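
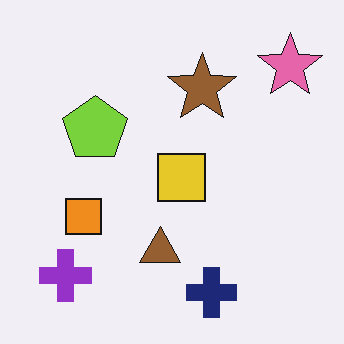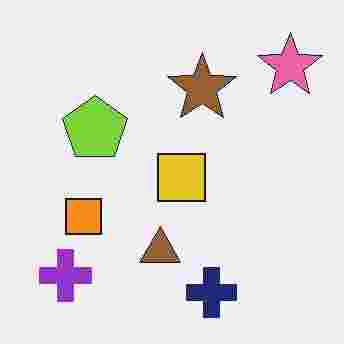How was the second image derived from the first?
The transformation is: heavily JPEG-compressed with obvious blocking artifacts.

Blocky 8×8 compression artifacts appear around shape edges and the flat background shows ringing — characteristic JPEG degradation.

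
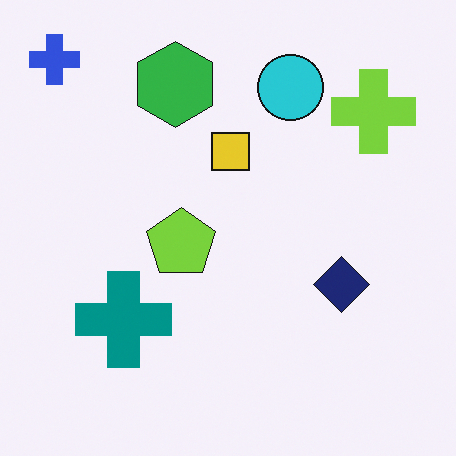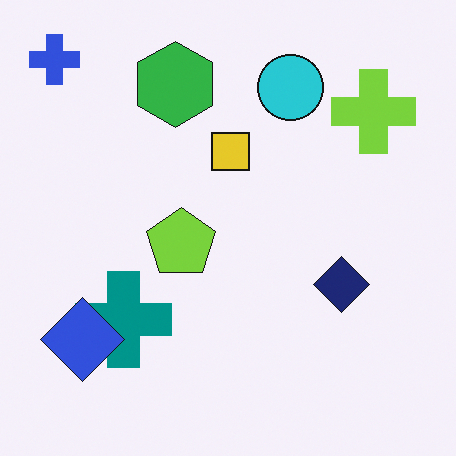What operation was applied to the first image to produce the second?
This is the original image overlaid with an additional blue diamond.

A blue diamond appears in the second image that is absent from the first.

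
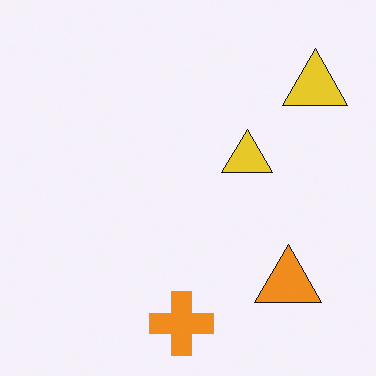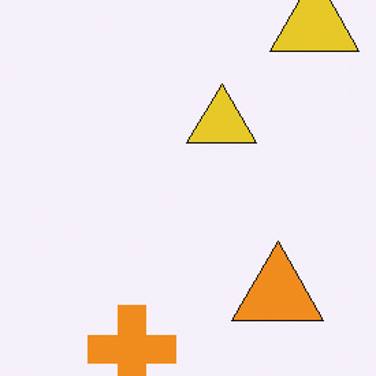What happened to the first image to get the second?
The transformation is: cropped slightly and scaled back up.

The visible shapes are larger and the field of view is narrower; shapes near the original edges may be partly or wholly outside the frame — a crop-and-rescale.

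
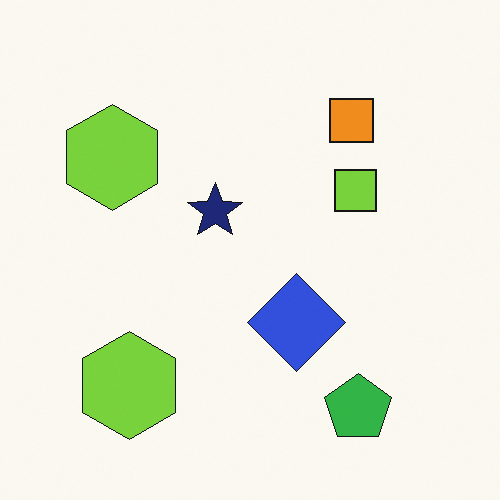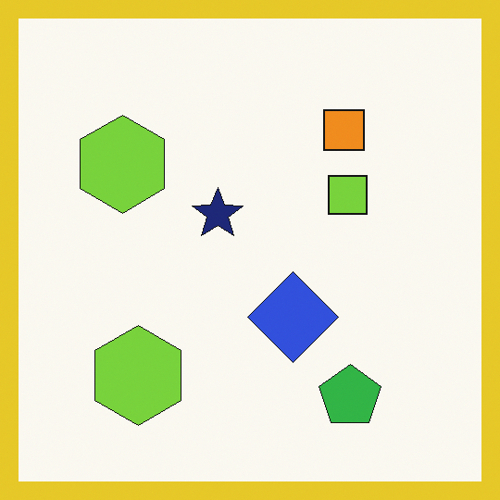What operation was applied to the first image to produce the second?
This is the original image framed with a yellow border.

A solid yellow frame runs around the edge of the second image, with the content slightly shrunk inside it.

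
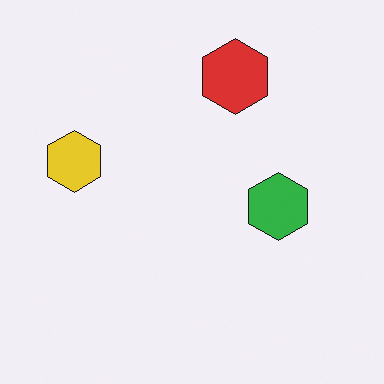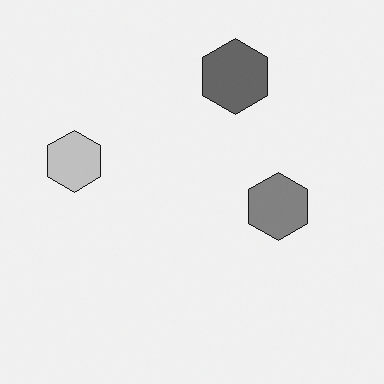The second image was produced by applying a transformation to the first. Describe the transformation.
The image was converted to grayscale.

All color is removed — every shape is now a shade of grey.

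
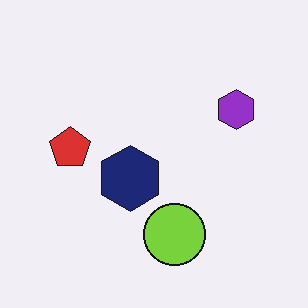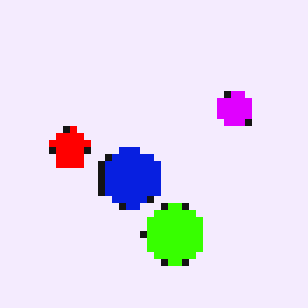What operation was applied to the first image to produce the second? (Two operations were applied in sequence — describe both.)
Moderately pixelated, then heavily oversaturated.

Shapes are reduced to large square blocks; fine edges and outlines are lost — a downscale-then-upscale (mosaic) effect. All colors are more vivid — a global saturation change.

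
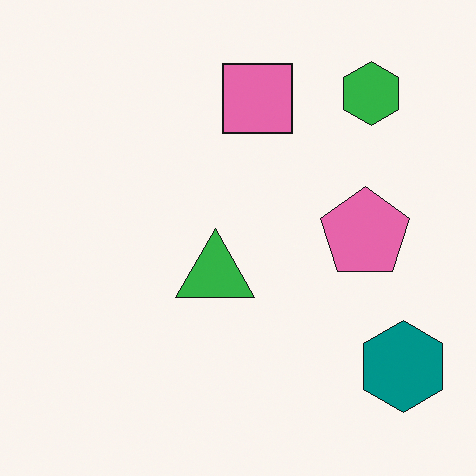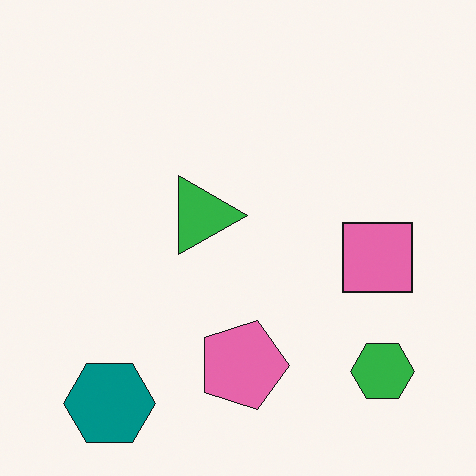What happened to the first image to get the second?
It was rotated 90° clockwise.

The teal hexagon sits in the bottom-right of the first image and the bottom-left of the second — consistent with a whole-image 90° clockwise rotation.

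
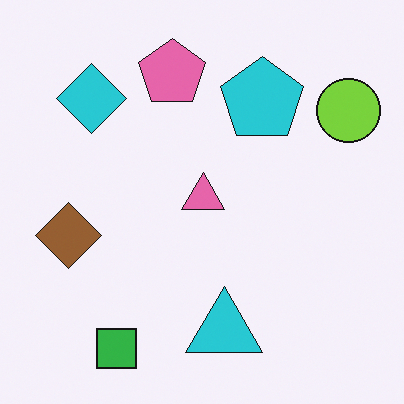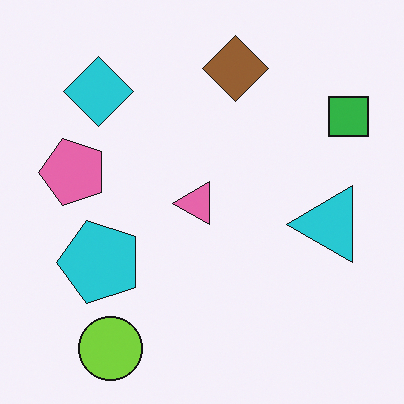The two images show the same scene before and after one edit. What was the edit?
It was transposed (reflected across the top-left ↔ bottom-right diagonal).

Shapes have swapped their row and column positions — what was in the top-right is now in the bottom-left — a diagonal reflection.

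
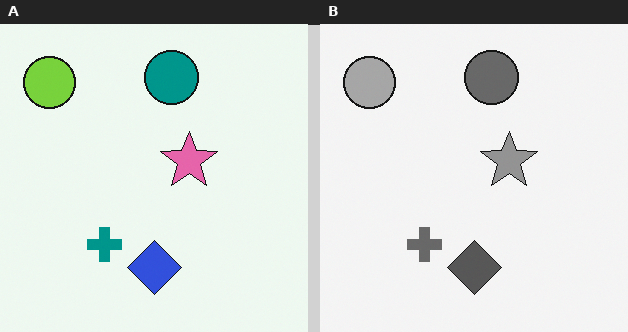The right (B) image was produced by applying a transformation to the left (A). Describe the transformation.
It was converted to grayscale.

All color is removed — every shape is now a shade of grey.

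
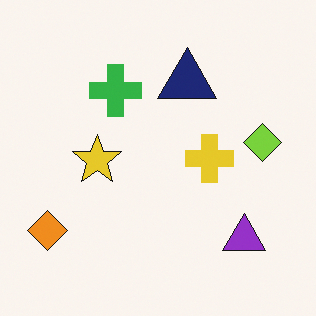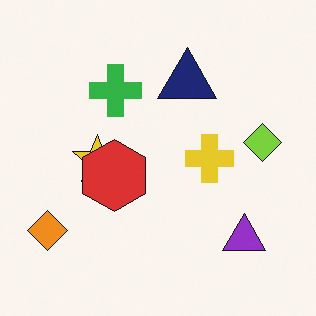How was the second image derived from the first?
This is the original image overlaid with an additional red hexagon.

A red hexagon appears in the second image that is absent from the first.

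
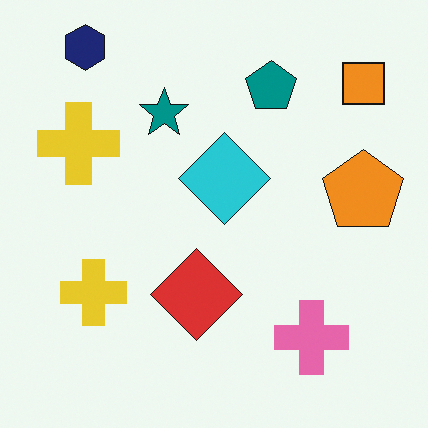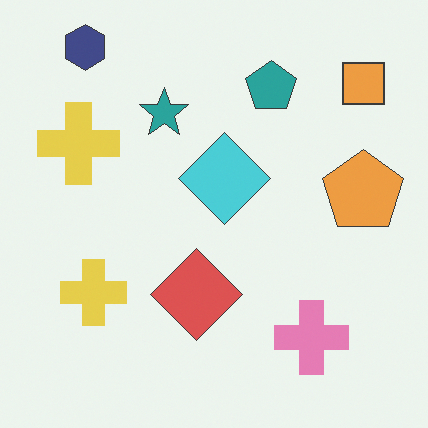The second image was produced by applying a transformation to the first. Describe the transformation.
The second image is the first given slightly reduced contrast.

Tones are pushed toward mid-grey across the whole image — a global contrast change.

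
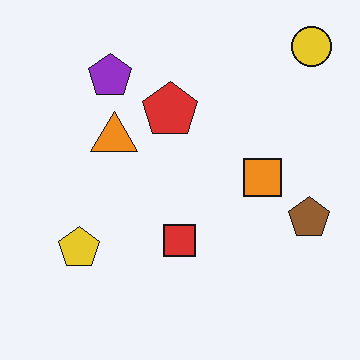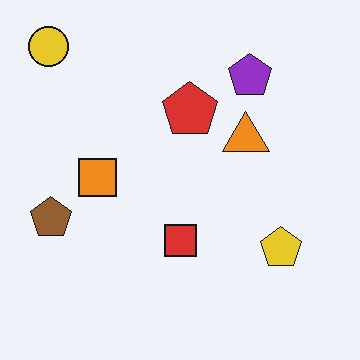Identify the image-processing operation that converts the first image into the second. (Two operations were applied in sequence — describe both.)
The second image is the first flipped horizontally (left ↔ right), then JPEG-compressed with visible artifacts.

The yellow circle is in the top-right of the first image and the top-left of the second — shapes on opposite sides of the vertical midline have swapped in a mirror flip. Blocky 8×8 compression artifacts appear around shape edges and the flat background shows ringing — characteristic JPEG degradation.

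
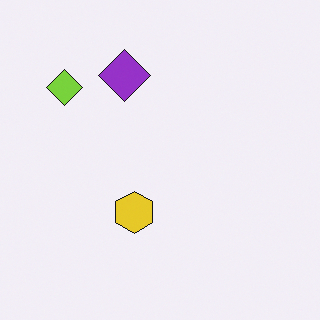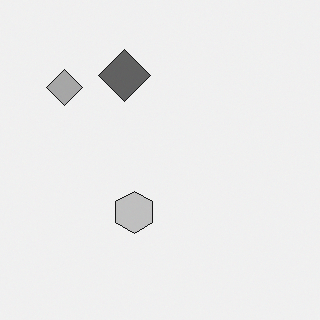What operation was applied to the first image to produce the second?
The image was converted to grayscale.

All color is removed — every shape is now a shade of grey.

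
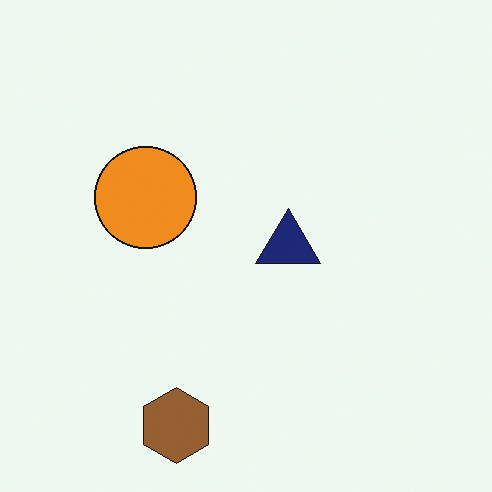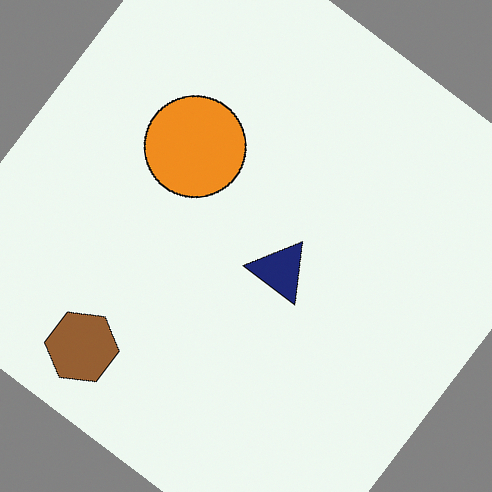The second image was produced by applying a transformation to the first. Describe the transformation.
The second image is the first rotated clockwise by a large amount — several tens of degrees.

Every shape is tilted by the same angle and the image corners show triangular fill wedges — a whole-image rotation by a non-right angle.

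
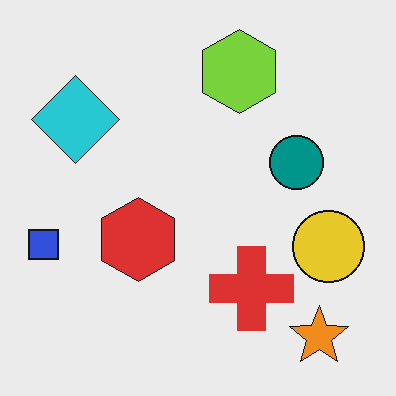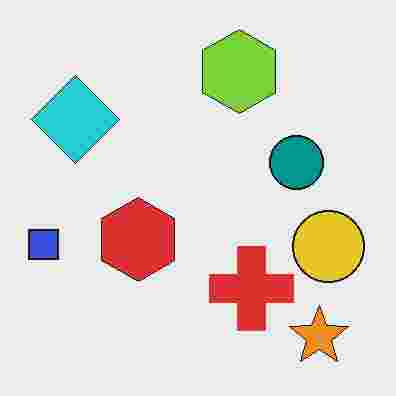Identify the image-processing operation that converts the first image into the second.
Heavily JPEG-compressed with obvious blocking artifacts.

Blocky 8×8 compression artifacts appear around shape edges and the flat background shows ringing — characteristic JPEG degradation.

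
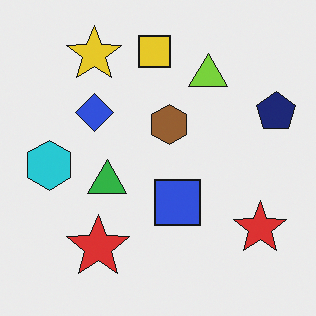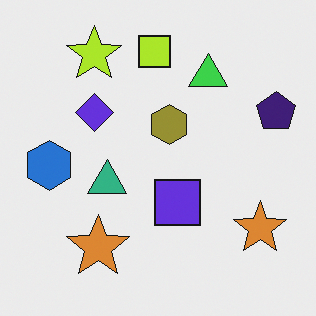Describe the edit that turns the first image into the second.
The image was hue-shifted by a small amount.

Every shape's color has rotated by the same amount around the hue wheel — a uniform hue shift.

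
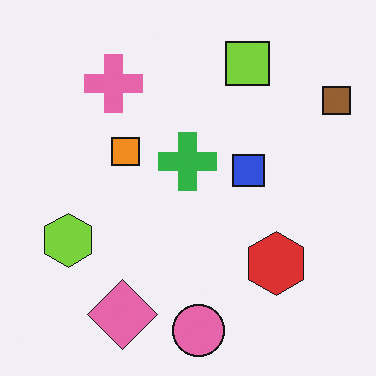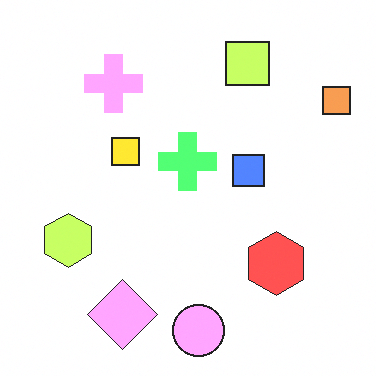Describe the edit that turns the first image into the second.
The image was noticeably brightened.

Every pixel — background and shapes alike — is uniformly brightened.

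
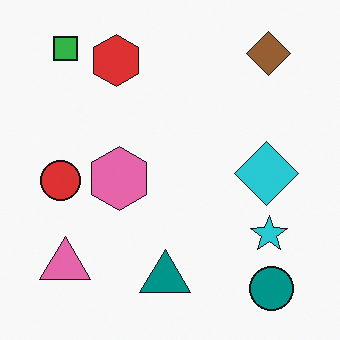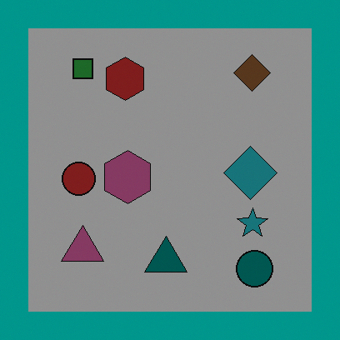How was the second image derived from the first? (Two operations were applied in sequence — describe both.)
The transformation is: noticeably darkened, then framed with a teal border.

Every pixel — background and shapes alike — is uniformly darkened. A solid teal frame runs around the edge of the second image, with the content slightly shrunk inside it.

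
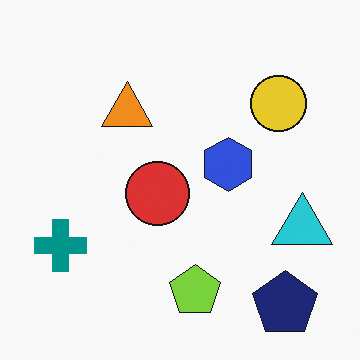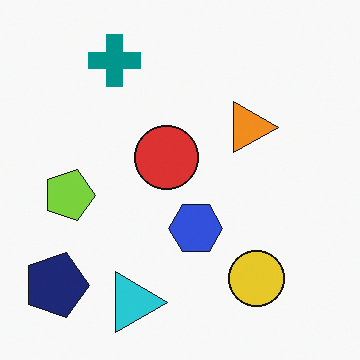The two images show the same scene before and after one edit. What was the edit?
The transformation is: rotated 90° clockwise.

The navy pentagon sits in the bottom-right of the first image and the bottom-left of the second — consistent with a whole-image 90° clockwise rotation.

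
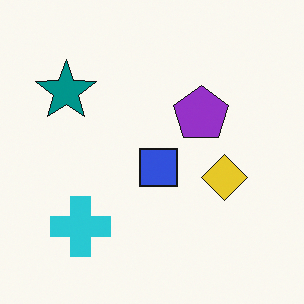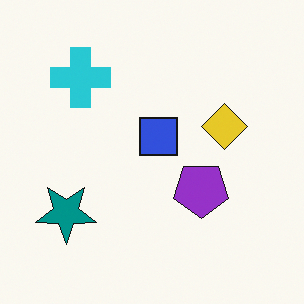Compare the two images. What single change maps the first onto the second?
The transformation is: flipped vertically (top ↔ bottom).

The cyan cross is in the bottom-left of the first image and the top-left of the second — shapes on opposite sides of the horizontal midline have swapped in a mirror flip.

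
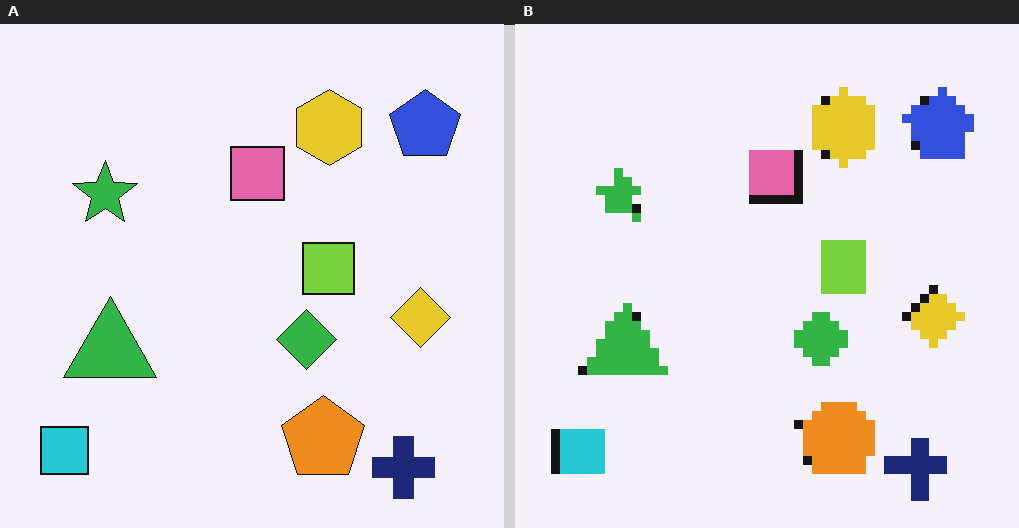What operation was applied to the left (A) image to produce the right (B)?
The right (B) image is the left (A) heavily pixelated into large blocks.

Shapes are reduced to large square blocks; fine edges and outlines are lost — a downscale-then-upscale (mosaic) effect.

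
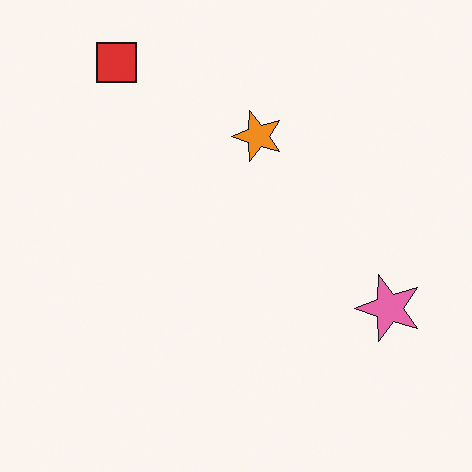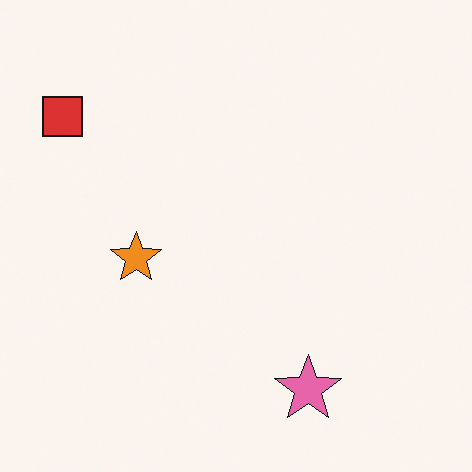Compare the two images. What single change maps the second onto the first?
It was transposed (reflected across the top-left ↔ bottom-right diagonal).

Shapes have swapped their row and column positions — what was in the top-right is now in the bottom-left — a diagonal reflection.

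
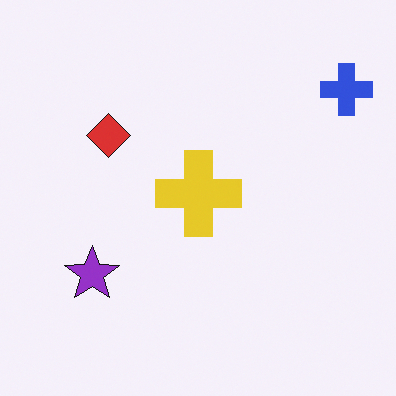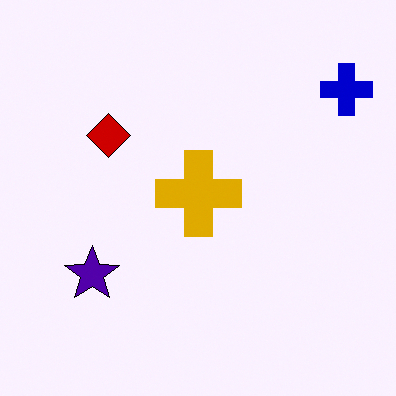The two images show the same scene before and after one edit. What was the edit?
The second image is the first given much higher contrast.

Tones are pushed away from mid-grey across the whole image — a global contrast change.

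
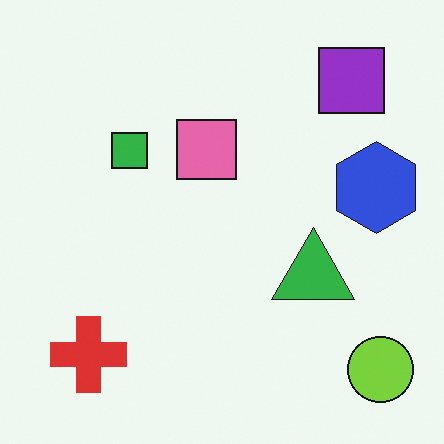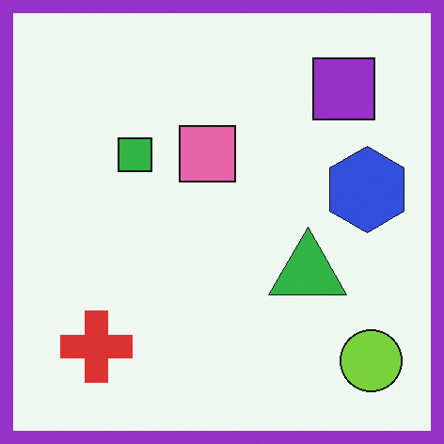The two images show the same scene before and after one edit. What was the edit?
The second image is the first framed with a purple border.

A solid purple frame runs around the edge of the second image, with the content slightly shrunk inside it.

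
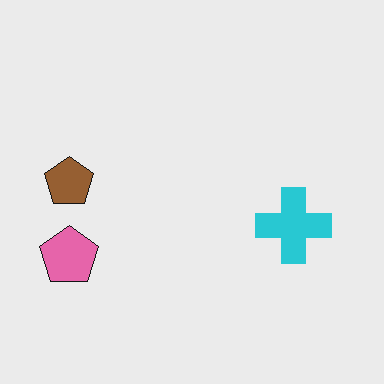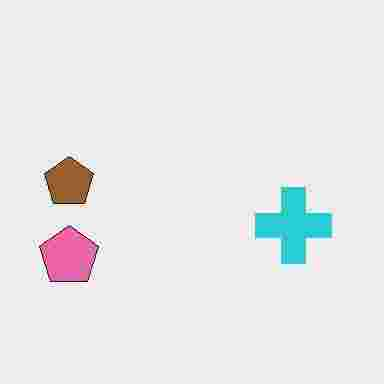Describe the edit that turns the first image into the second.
The second image is the first degraded with heavy JPEG compression.

Blocky 8×8 compression artifacts appear around shape edges and the flat background shows ringing — characteristic JPEG degradation.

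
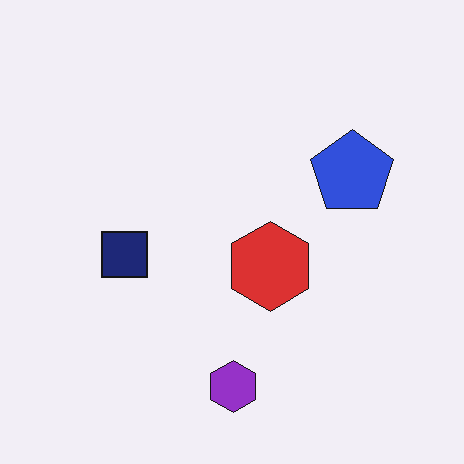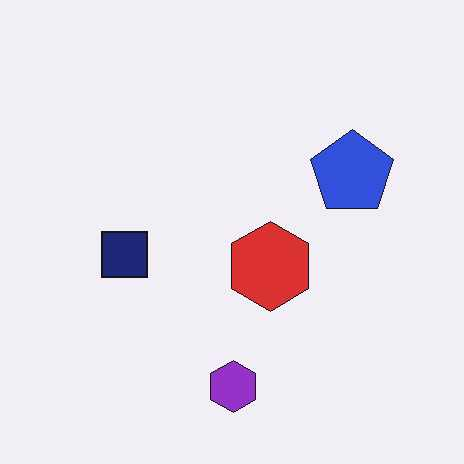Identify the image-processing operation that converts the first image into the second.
It was given moderate JPEG compression.

Blocky 8×8 compression artifacts appear around shape edges and the flat background shows ringing — characteristic JPEG degradation.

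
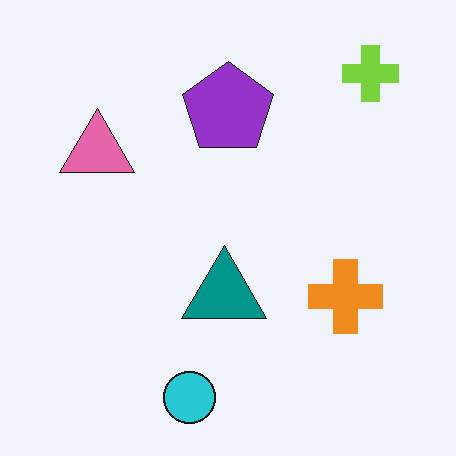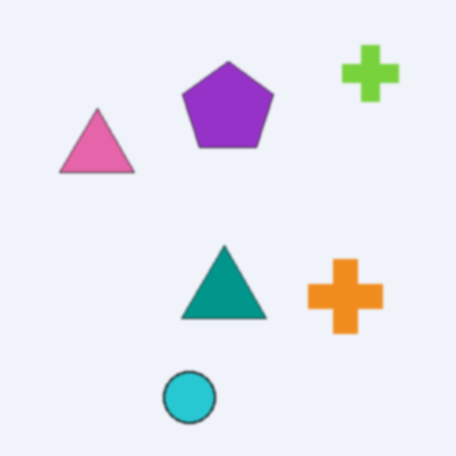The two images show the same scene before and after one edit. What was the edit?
This is the original image lightly blurred.

Shape edges and outlines are uniformly softened across the whole image.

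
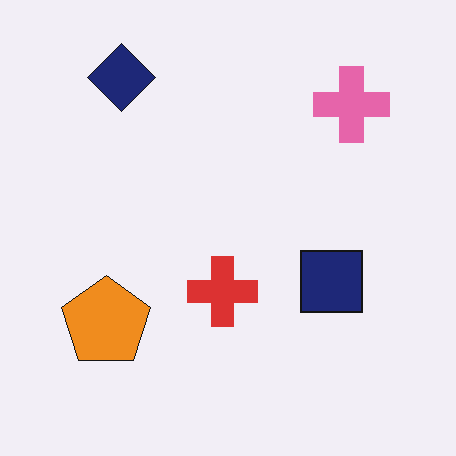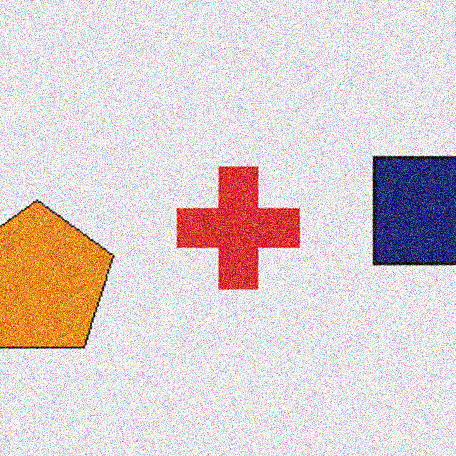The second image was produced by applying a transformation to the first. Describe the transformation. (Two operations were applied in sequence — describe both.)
It was cropped tightly and scaled back up, then degraded with a thick layer of grain.

The visible shapes are larger and the field of view is narrower; shapes near the original edges may be partly or wholly outside the frame — a crop-and-rescale. Random speckle covers the whole image, including the flat background.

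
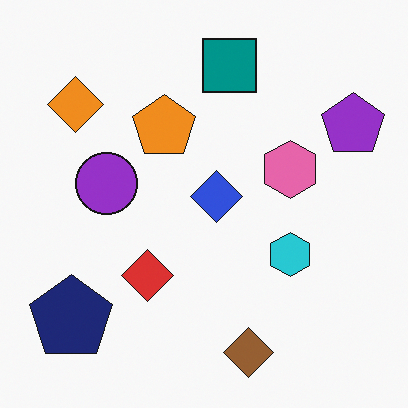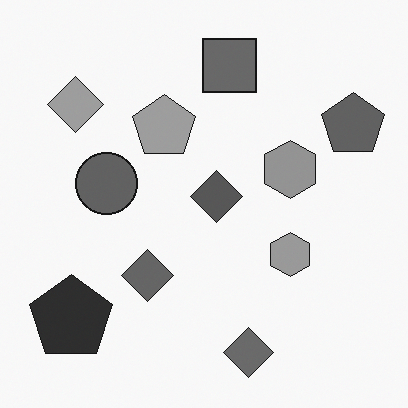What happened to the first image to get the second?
The transformation is: converted to grayscale.

All color is removed — every shape is now a shade of grey.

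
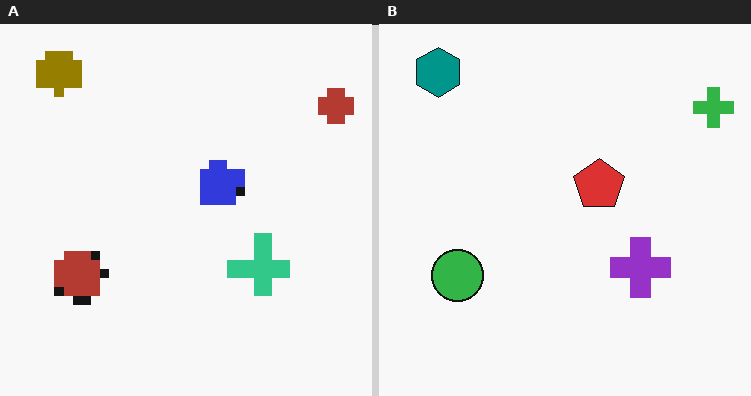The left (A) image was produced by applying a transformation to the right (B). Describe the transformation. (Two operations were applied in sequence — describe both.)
It was hue-shifted through roughly half the color wheel, then coarsely pixelated.

Every shape's color has rotated by the same amount around the hue wheel — a uniform hue shift. Shapes are reduced to large square blocks; fine edges and outlines are lost — a downscale-then-upscale (mosaic) effect.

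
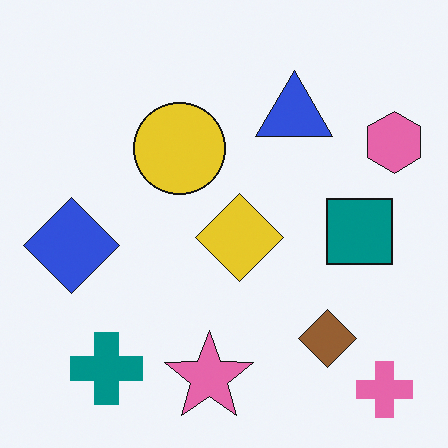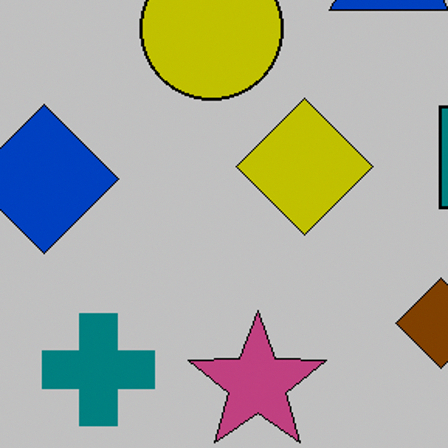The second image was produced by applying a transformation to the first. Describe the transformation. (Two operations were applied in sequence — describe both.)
The transformation is: heavily posterized to just a handful of flat colors, then cropped slightly and scaled back up.

Each flat color has snapped to a coarser quantized level — most visibly, the near-white background has dropped to a flat grey. The visible shapes are larger and the field of view is narrower; shapes near the original edges may be partly or wholly outside the frame — a crop-and-rescale.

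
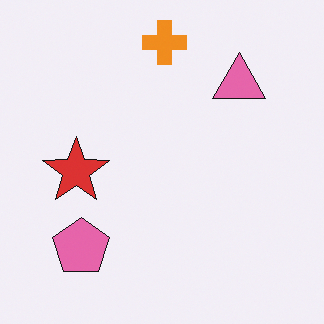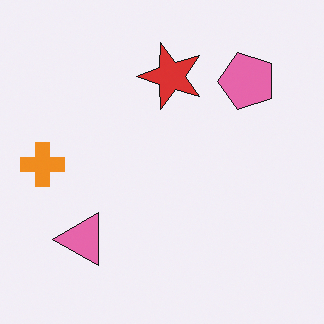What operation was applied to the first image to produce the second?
It was transposed (reflected across the top-left ↔ bottom-right diagonal).

Shapes have swapped their row and column positions — what was in the top-right is now in the bottom-left — a diagonal reflection.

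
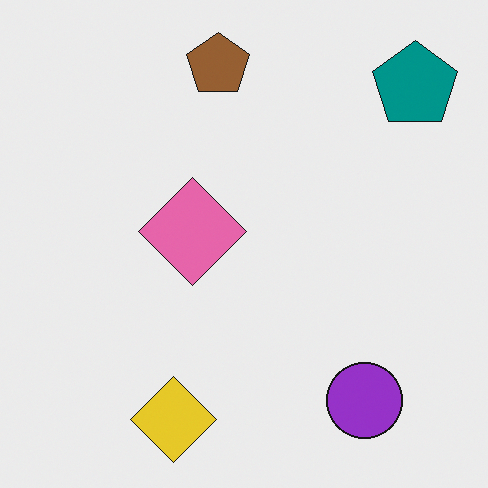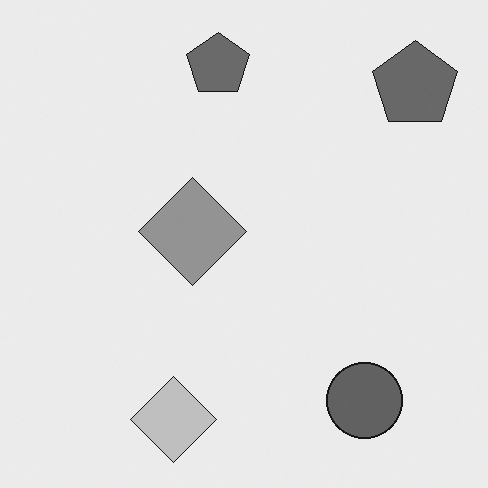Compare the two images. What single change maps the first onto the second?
Converted to grayscale.

All color is removed — every shape is now a shade of grey.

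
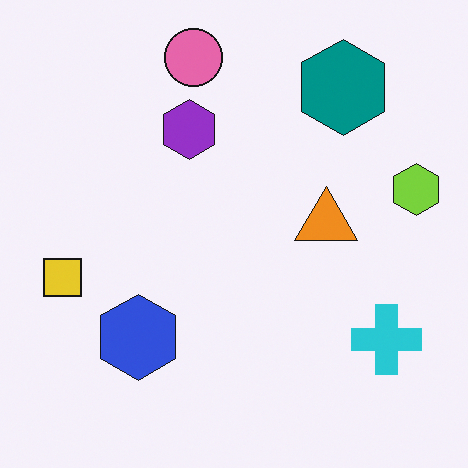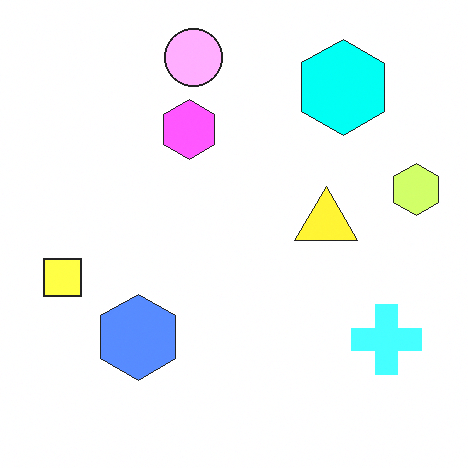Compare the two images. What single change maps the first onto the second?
The transformation is: substantially brightened.

Every pixel — background and shapes alike — is uniformly brightened.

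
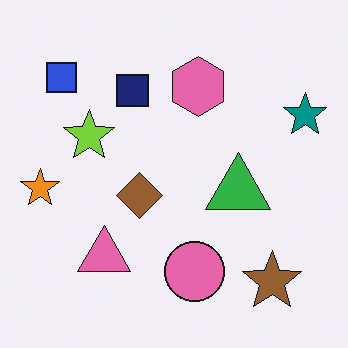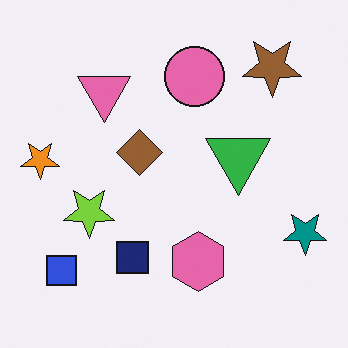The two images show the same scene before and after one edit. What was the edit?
It was flipped vertically (top ↔ bottom).

The brown star is in the bottom-right of the first image and the top-right of the second — shapes on opposite sides of the horizontal midline have swapped in a mirror flip.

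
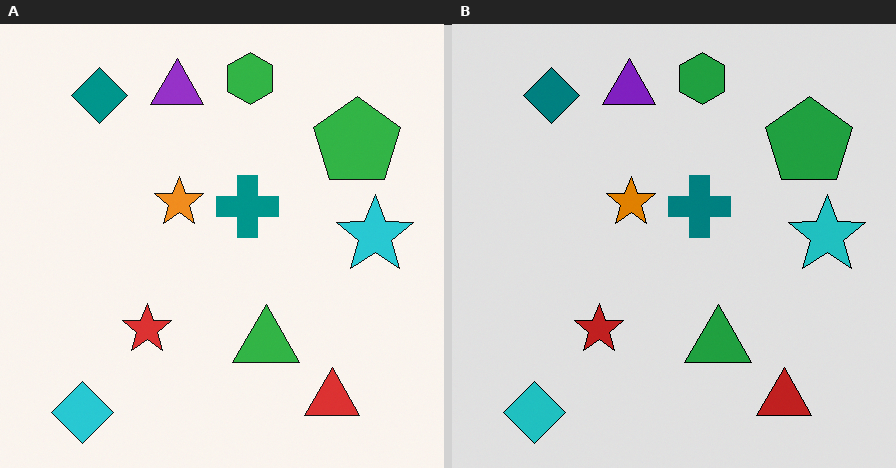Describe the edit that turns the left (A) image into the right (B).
The image was moderately posterized.

Each flat color has snapped to a coarser quantized level — most visibly, the near-white background has dropped to a flat grey.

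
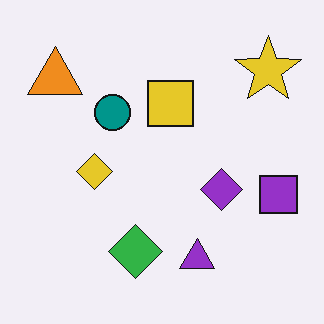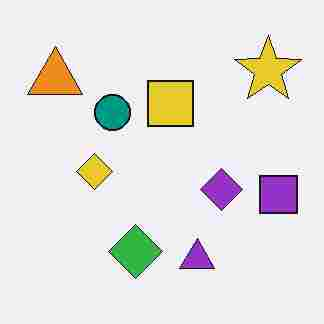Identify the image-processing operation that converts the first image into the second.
The second image is the first heavily JPEG-compressed with obvious blocking artifacts.

Blocky 8×8 compression artifacts appear around shape edges and the flat background shows ringing — characteristic JPEG degradation.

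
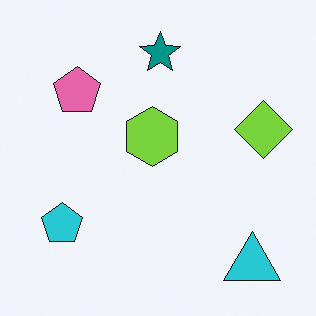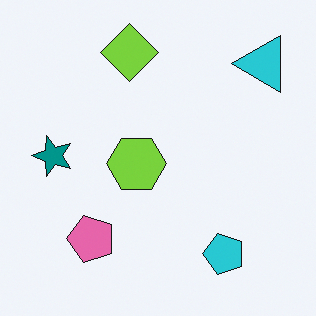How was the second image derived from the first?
Rotated 90° counter-clockwise.

The cyan triangle sits in the bottom-right of the first image and the top-right of the second — consistent with a whole-image 90° counter-clockwise rotation.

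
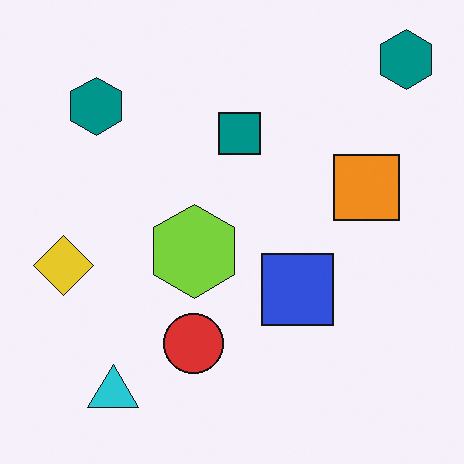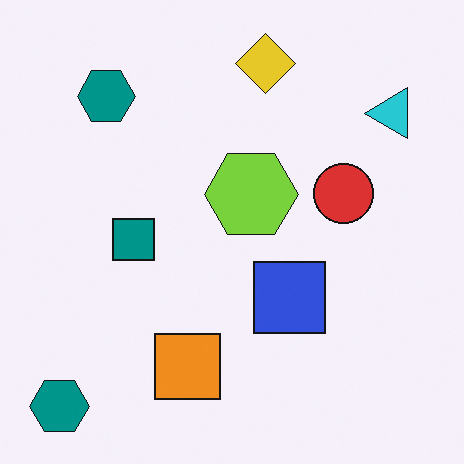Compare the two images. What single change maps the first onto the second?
It was transposed (reflected across the top-left ↔ bottom-right diagonal).

Shapes have swapped their row and column positions — what was in the top-right is now in the bottom-left — a diagonal reflection.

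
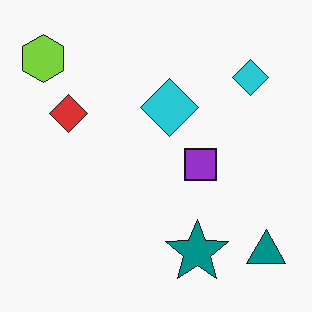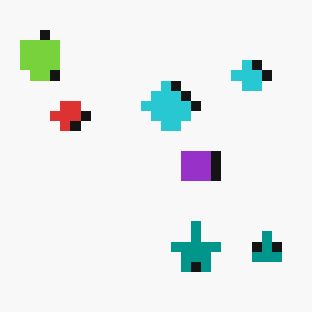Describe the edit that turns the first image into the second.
The image was heavily pixelated into large blocks.

Shapes are reduced to large square blocks; fine edges and outlines are lost — a downscale-then-upscale (mosaic) effect.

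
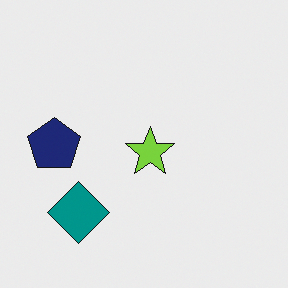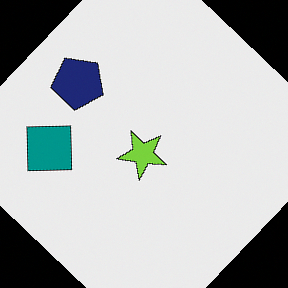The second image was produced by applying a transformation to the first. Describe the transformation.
Rotated clockwise by a large amount — several tens of degrees.

Every shape is tilted by the same angle and the image corners show triangular fill wedges — a whole-image rotation by a non-right angle.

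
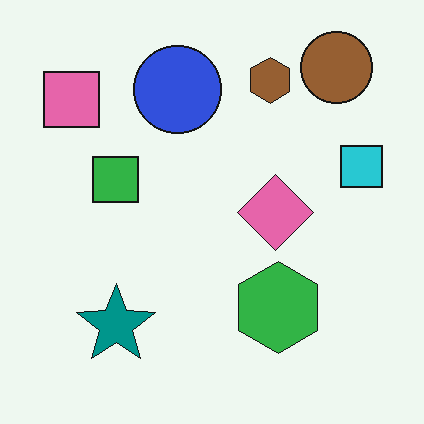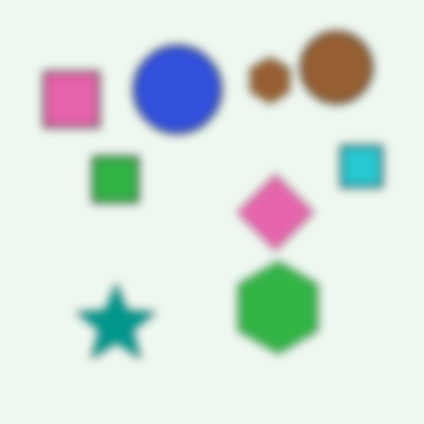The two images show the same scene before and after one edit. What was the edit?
Noticeably gaussian-blurred.

Shape edges and outlines are uniformly softened across the whole image.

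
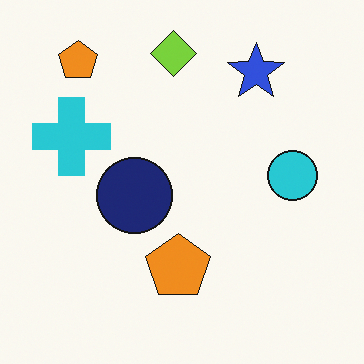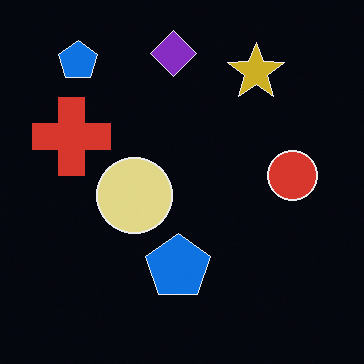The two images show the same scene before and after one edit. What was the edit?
The image was color-inverted (negative).

The light background has become dark and every shape's color is its complement — a photographic negative.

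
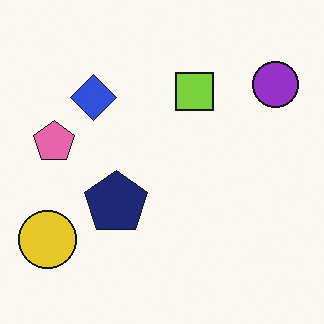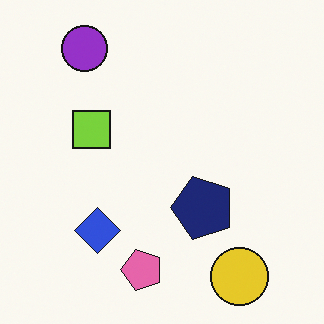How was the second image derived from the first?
It was rotated 90° counter-clockwise.

The yellow circle sits in the bottom-left of the first image and the bottom-right of the second — consistent with a whole-image 90° counter-clockwise rotation.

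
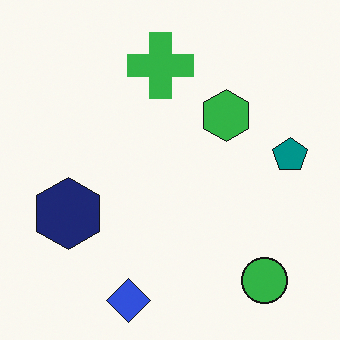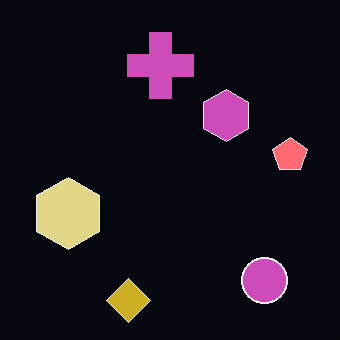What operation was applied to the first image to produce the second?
The transformation is: color-inverted (negative).

The light background has become dark and every shape's color is its complement — a photographic negative.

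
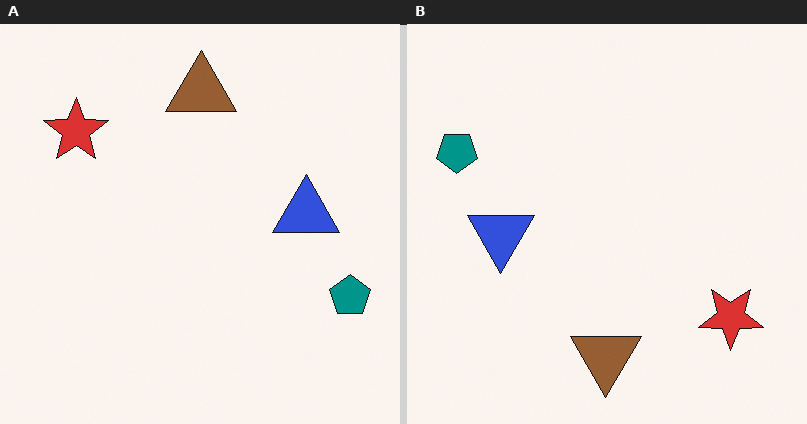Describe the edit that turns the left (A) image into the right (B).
The transformation is: rotated 180°.

The teal pentagon sits in the bottom-right of the left (A) image and the top-left of the right (B) — consistent with a whole-image 180° rotation.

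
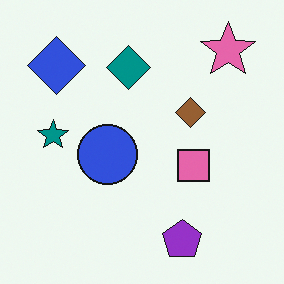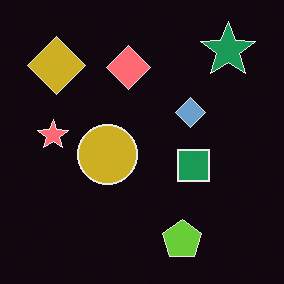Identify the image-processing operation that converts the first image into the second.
Color-inverted (negative).

The light background has become dark and every shape's color is its complement — a photographic negative.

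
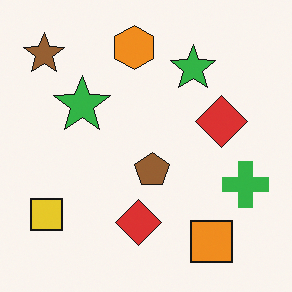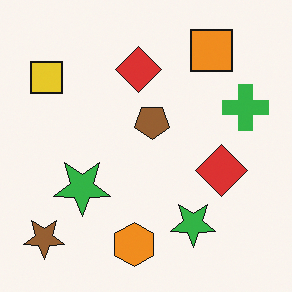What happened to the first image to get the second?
The transformation is: flipped vertically (top ↔ bottom).

The orange hexagon is in the top of the first image and the bottom of the second — shapes on opposite sides of the horizontal midline have swapped in a mirror flip.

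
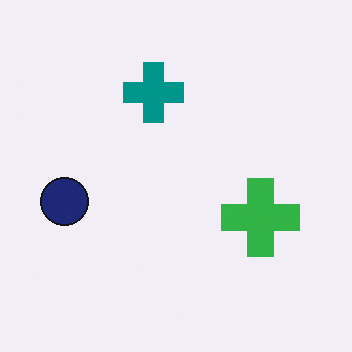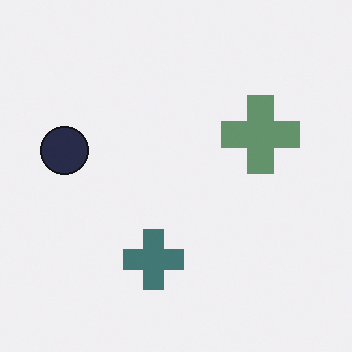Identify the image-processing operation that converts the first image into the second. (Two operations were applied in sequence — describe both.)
The second image is the first made much more muted (saturation change), then flipped vertically (top ↔ bottom).

All colors are more muted and greyish — a global saturation change. The teal cross is in the top of the first image and the bottom of the second — shapes on opposite sides of the horizontal midline have swapped in a mirror flip.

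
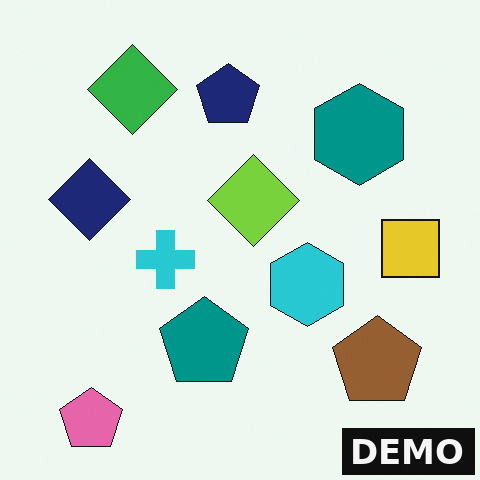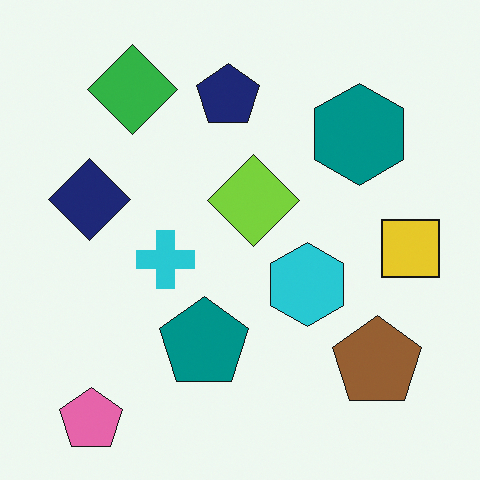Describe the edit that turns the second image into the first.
This is the original image watermarked with the text "DEMO" in the lower-right corner.

A dark label reading "DEMO" appears in the lower-right corner.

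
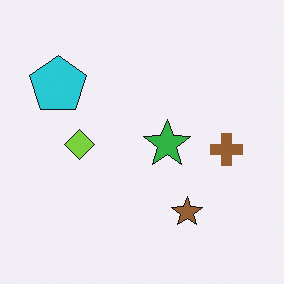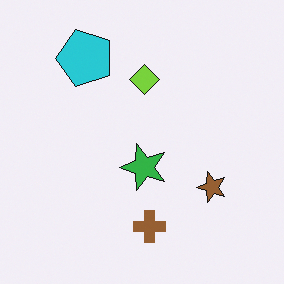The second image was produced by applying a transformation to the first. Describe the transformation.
It was transposed (reflected across the top-left ↔ bottom-right diagonal).

Shapes have swapped their row and column positions — what was in the top-right is now in the bottom-left — a diagonal reflection.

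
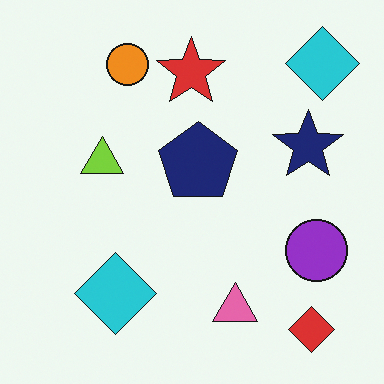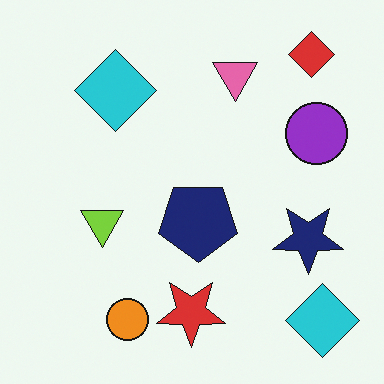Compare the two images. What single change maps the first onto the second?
The second image is the first flipped vertically (top ↔ bottom).

The red diamond is in the bottom-right of the first image and the top-right of the second — shapes on opposite sides of the horizontal midline have swapped in a mirror flip.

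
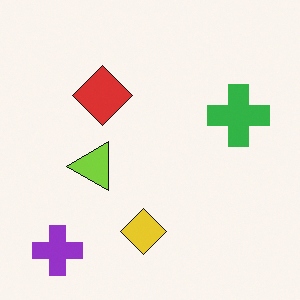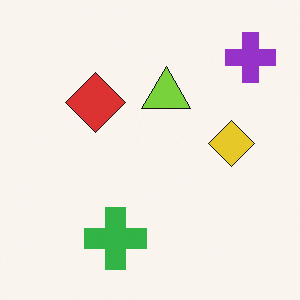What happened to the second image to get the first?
The image was transposed (reflected across the top-left ↔ bottom-right diagonal).

Shapes have swapped their row and column positions — what was in the top-right is now in the bottom-left — a diagonal reflection.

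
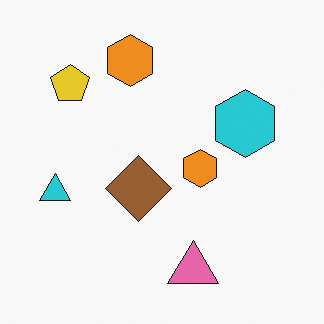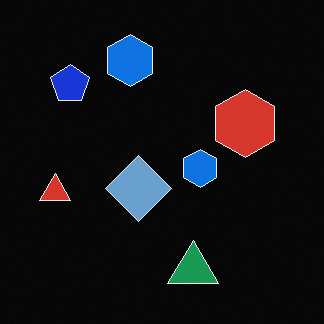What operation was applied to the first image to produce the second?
The image was color-inverted (negative).

The light background has become dark and every shape's color is its complement — a photographic negative.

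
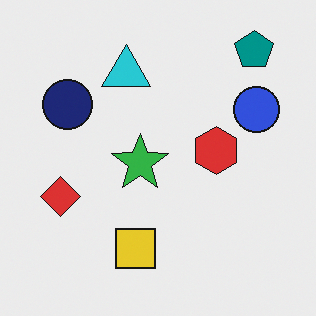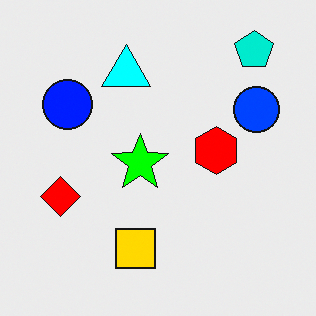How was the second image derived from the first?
The second image is the first made much more vivid (saturation change).

All colors are more vivid — a global saturation change.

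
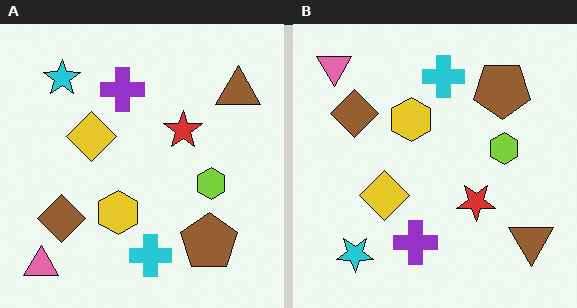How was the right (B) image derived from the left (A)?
It was flipped vertically (top ↔ bottom).

The pink triangle is in the bottom-left of the left (A) image and the top-left of the right (B) — shapes on opposite sides of the horizontal midline have swapped in a mirror flip.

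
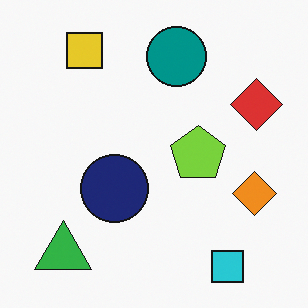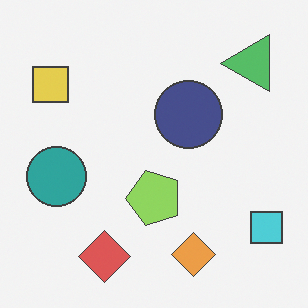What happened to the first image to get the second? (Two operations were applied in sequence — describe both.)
The transformation is: transposed (reflected across the top-left ↔ bottom-right diagonal), then given slightly reduced contrast.

Shapes have swapped their row and column positions — what was in the top-right is now in the bottom-left — a diagonal reflection. Tones are pushed toward mid-grey across the whole image — a global contrast change.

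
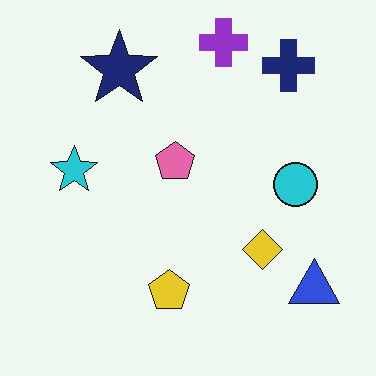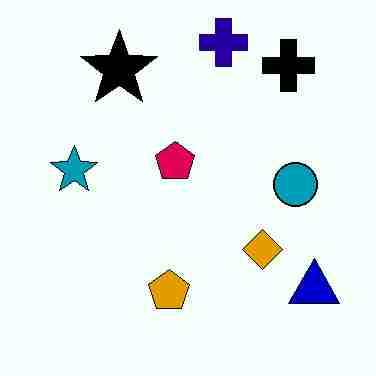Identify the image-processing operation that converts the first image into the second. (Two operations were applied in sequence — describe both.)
This is the original image given much higher contrast, then heavily JPEG-compressed with obvious blocking artifacts.

Tones are pushed away from mid-grey across the whole image — a global contrast change. Blocky 8×8 compression artifacts appear around shape edges and the flat background shows ringing — characteristic JPEG degradation.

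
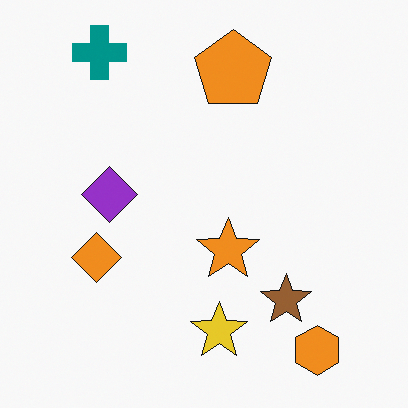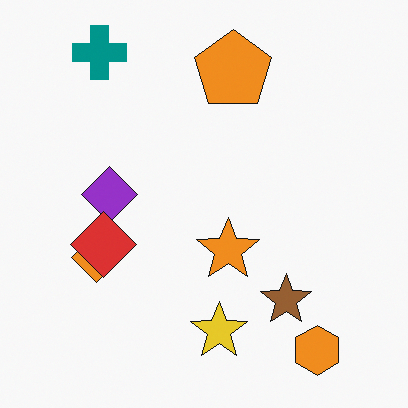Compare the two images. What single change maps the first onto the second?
The transformation is: overlaid with an additional red diamond.

A red diamond appears in the second image that is absent from the first.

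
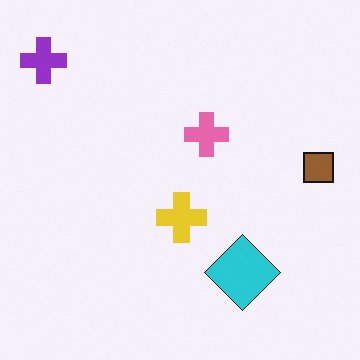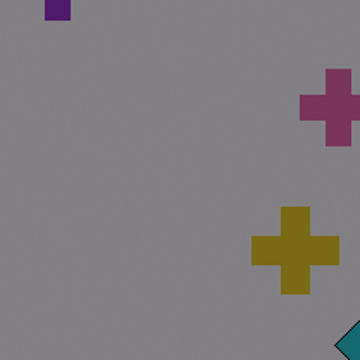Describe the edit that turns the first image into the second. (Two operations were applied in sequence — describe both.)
The image was cropped to a noticeably smaller region and rescaled, then substantially darkened.

The visible shapes are larger and the field of view is narrower; shapes near the original edges may be partly or wholly outside the frame — a crop-and-rescale. Every pixel — background and shapes alike — is uniformly darkened.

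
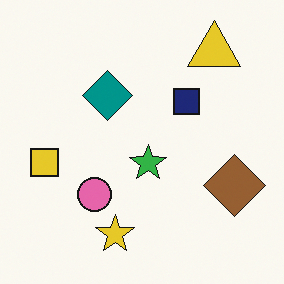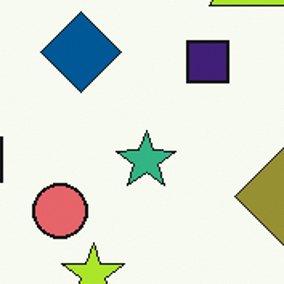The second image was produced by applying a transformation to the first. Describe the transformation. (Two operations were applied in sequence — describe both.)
Hue-shifted slightly, then cropped to a modestly smaller region and rescaled.

Every shape's color has rotated by the same amount around the hue wheel — a uniform hue shift. The visible shapes are larger and the field of view is narrower; shapes near the original edges may be partly or wholly outside the frame — a crop-and-rescale.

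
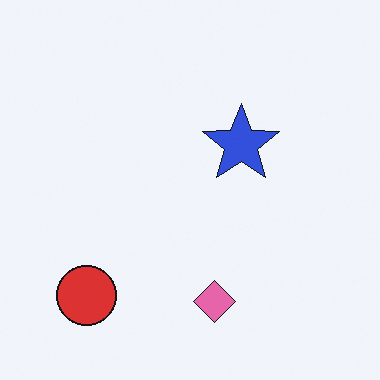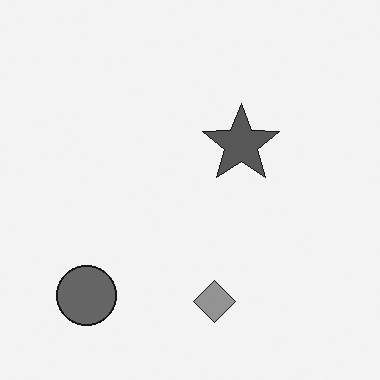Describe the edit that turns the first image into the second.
The second image is the first converted to grayscale.

All color is removed — every shape is now a shade of grey.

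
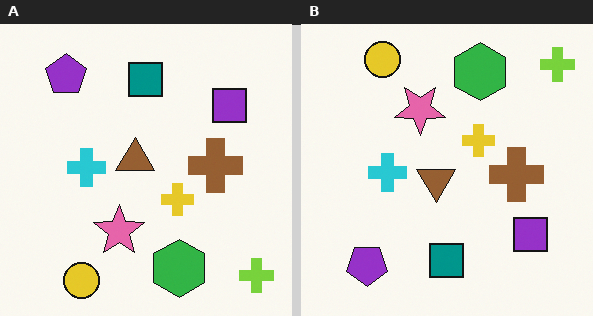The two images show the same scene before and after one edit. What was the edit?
This is the original image flipped vertically (top ↔ bottom).

The yellow circle is in the bottom-left of the left (A) image and the top-left of the right (B) — shapes on opposite sides of the horizontal midline have swapped in a mirror flip.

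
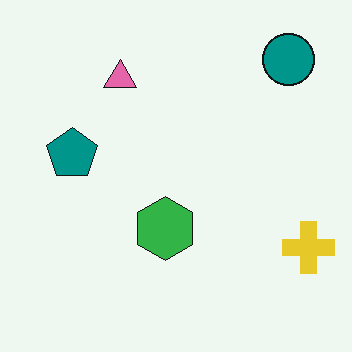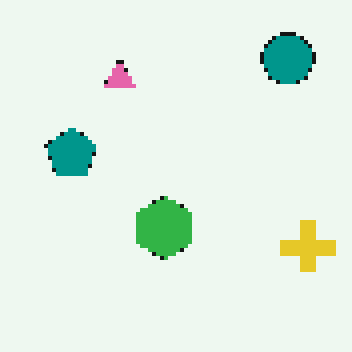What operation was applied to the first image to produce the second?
This is the original image mildly pixelated.

Shapes are reduced to large square blocks; fine edges and outlines are lost — a downscale-then-upscale (mosaic) effect.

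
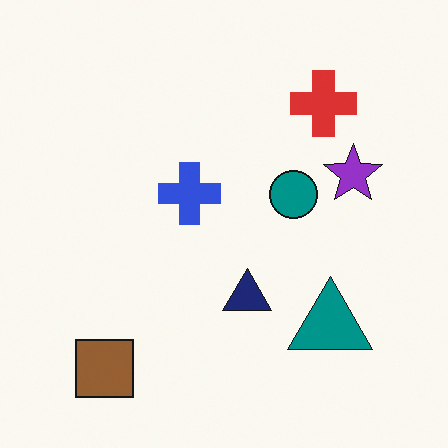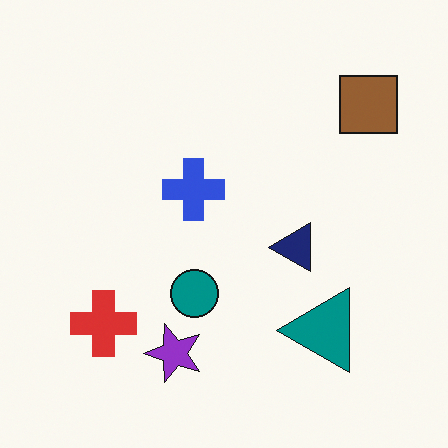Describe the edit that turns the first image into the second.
The second image is the first transposed (reflected across the top-left ↔ bottom-right diagonal).

Shapes have swapped their row and column positions — what was in the top-right is now in the bottom-left — a diagonal reflection.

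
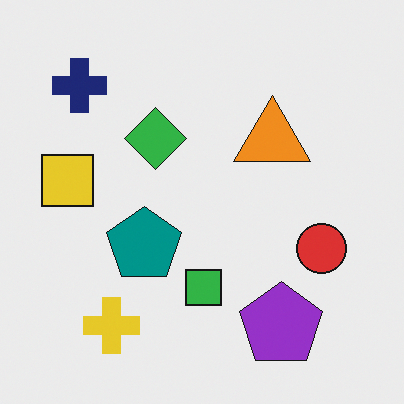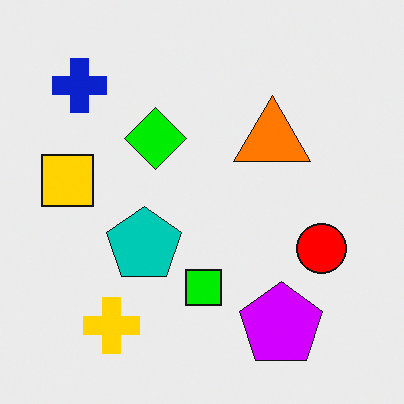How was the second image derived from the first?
Heavily oversaturated.

All colors are more vivid — a global saturation change.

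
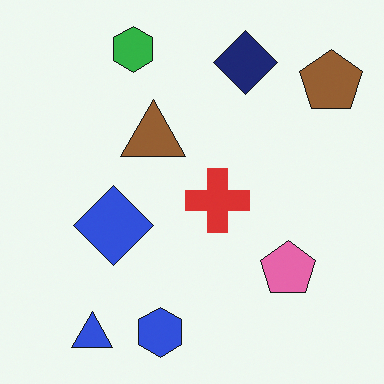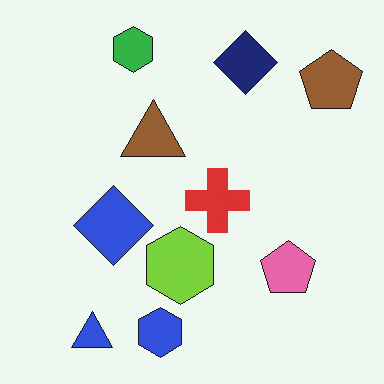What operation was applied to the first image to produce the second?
It was overlaid with an additional lime hexagon.

A lime hexagon appears in the second image that is absent from the first.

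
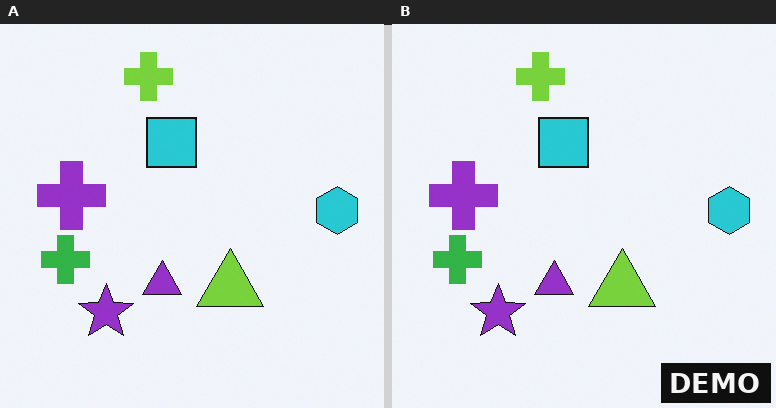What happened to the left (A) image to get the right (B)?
It was watermarked with the text "DEMO" in the lower-right corner.

A dark label reading "DEMO" appears in the lower-right corner.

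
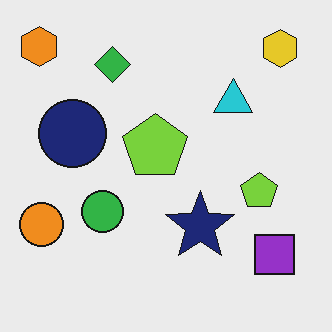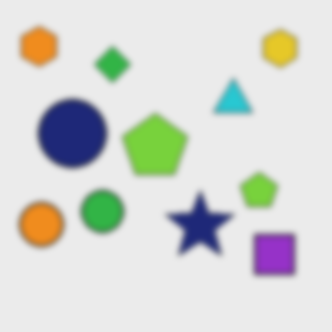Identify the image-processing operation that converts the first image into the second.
This is the original image moderately blurred.

Shape edges and outlines are uniformly softened across the whole image.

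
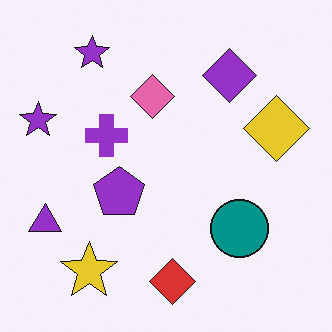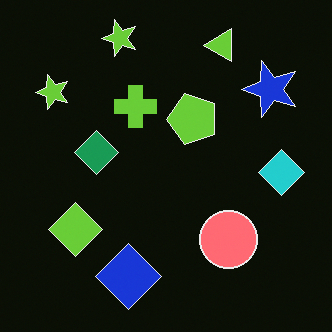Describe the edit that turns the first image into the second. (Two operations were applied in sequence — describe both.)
The image was color-inverted (negative), then transposed (reflected across the top-left ↔ bottom-right diagonal).

The light background has become dark and every shape's color is its complement — a photographic negative. Shapes have swapped their row and column positions — what was in the top-right is now in the bottom-left — a diagonal reflection.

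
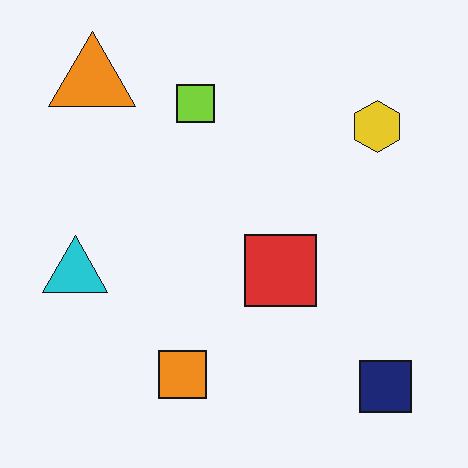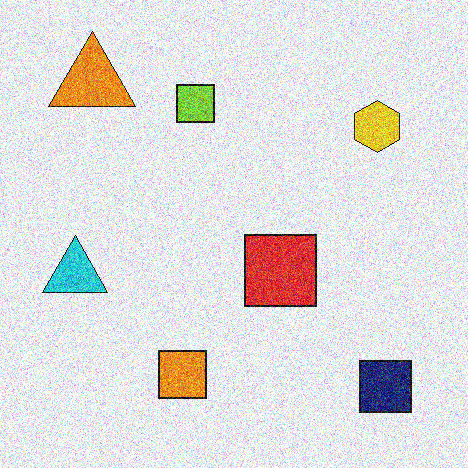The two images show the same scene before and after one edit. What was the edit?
The transformation is: degraded with a thick layer of grain.

Random speckle covers the whole image, including the flat background.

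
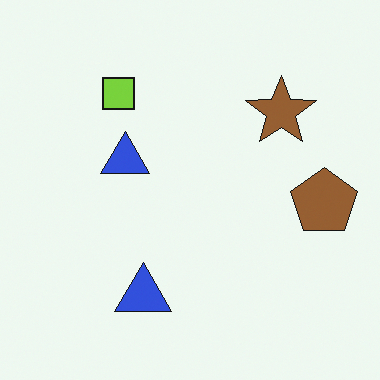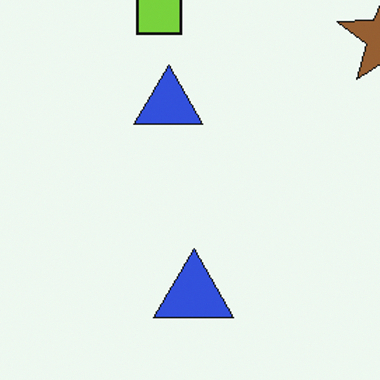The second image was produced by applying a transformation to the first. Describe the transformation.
The image was cropped to a modestly smaller region and rescaled.

The visible shapes are larger and the field of view is narrower; shapes near the original edges may be partly or wholly outside the frame — a crop-and-rescale.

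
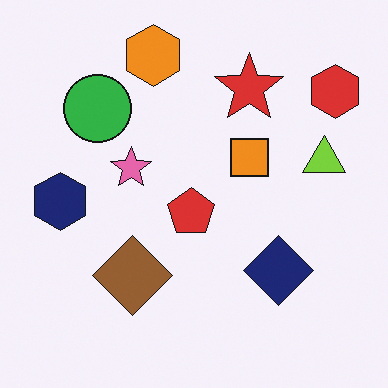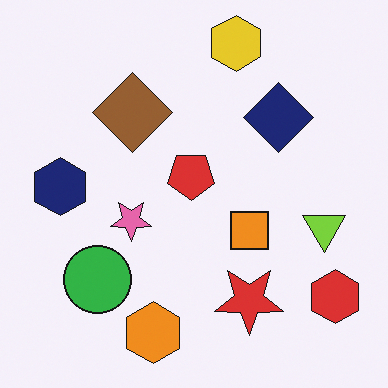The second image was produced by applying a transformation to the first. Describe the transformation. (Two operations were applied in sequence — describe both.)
Flipped vertically (top ↔ bottom), then overlaid with an additional yellow hexagon.

The orange hexagon is in the top of the first image and the bottom of the second — shapes on opposite sides of the horizontal midline have swapped in a mirror flip. A yellow hexagon appears in the second image that is absent from the first.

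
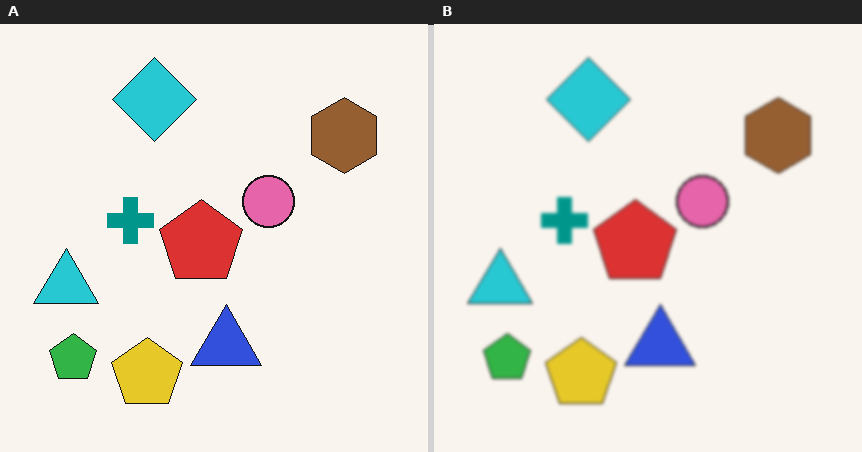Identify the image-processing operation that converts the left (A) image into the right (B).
It was slightly softened.

Shape edges and outlines are uniformly softened across the whole image.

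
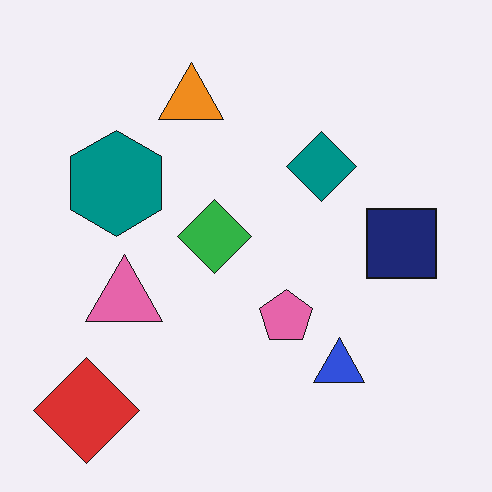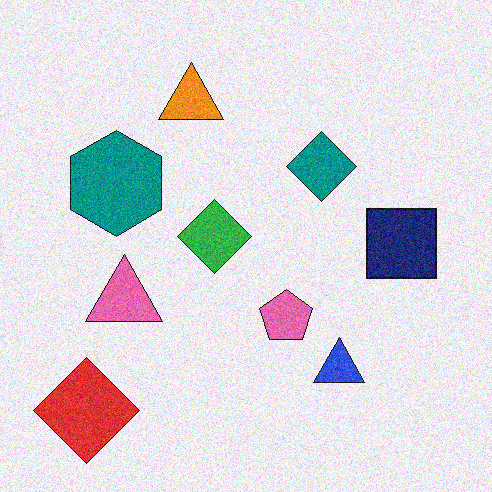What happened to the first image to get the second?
This is the original image degraded with visible gaussian noise.

Random speckle covers the whole image, including the flat background.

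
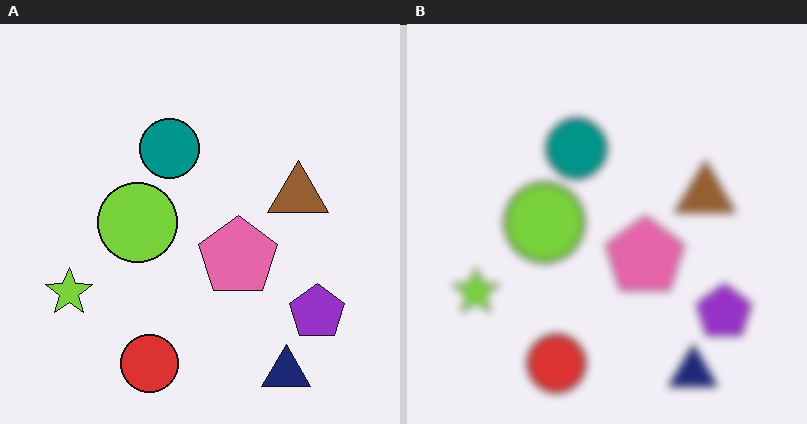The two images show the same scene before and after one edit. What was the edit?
This is the original image moderately blurred.

Shape edges and outlines are uniformly softened across the whole image.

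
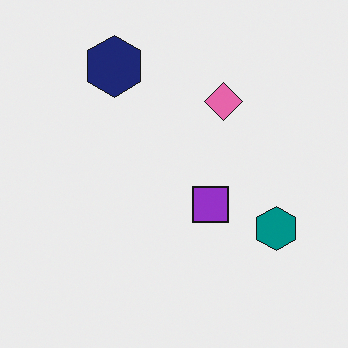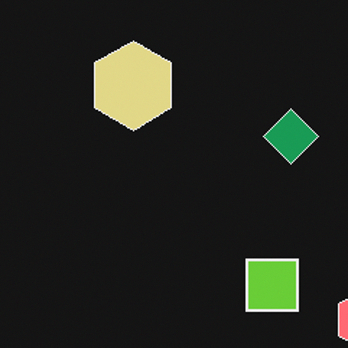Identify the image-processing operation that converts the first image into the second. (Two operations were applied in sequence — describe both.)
It was cropped to a modestly smaller region and rescaled, then color-inverted (negative).

The visible shapes are larger and the field of view is narrower; shapes near the original edges may be partly or wholly outside the frame — a crop-and-rescale. The light background has become dark and every shape's color is its complement — a photographic negative.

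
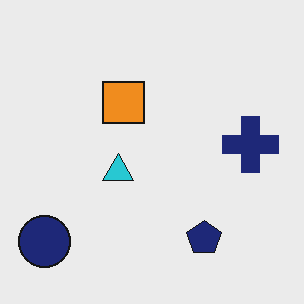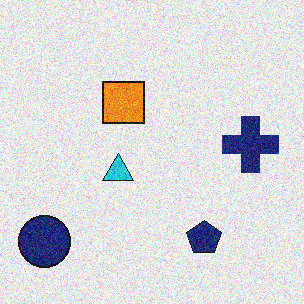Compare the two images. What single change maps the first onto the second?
The transformation is: degraded with moderate additive noise.

Random speckle covers the whole image, including the flat background.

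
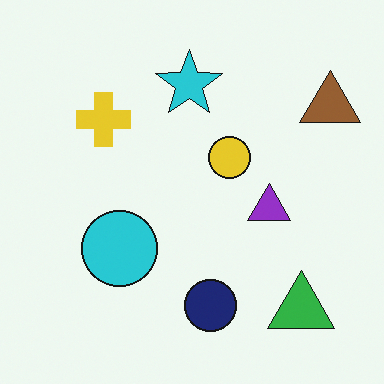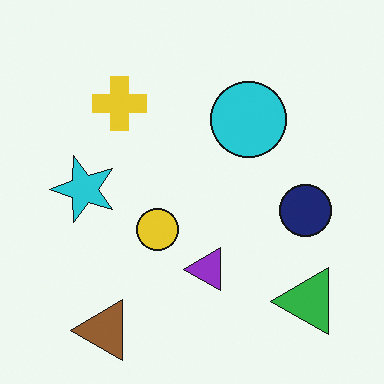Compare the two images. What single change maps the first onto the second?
It was transposed (reflected across the top-left ↔ bottom-right diagonal).

Shapes have swapped their row and column positions — what was in the top-right is now in the bottom-left — a diagonal reflection.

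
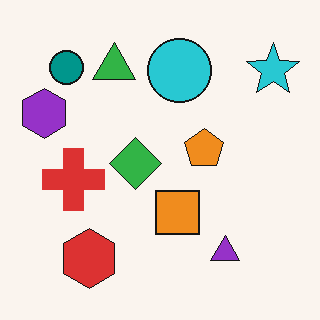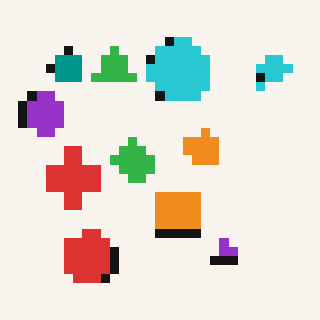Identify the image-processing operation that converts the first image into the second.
The transformation is: coarsely pixelated.

Shapes are reduced to large square blocks; fine edges and outlines are lost — a downscale-then-upscale (mosaic) effect.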